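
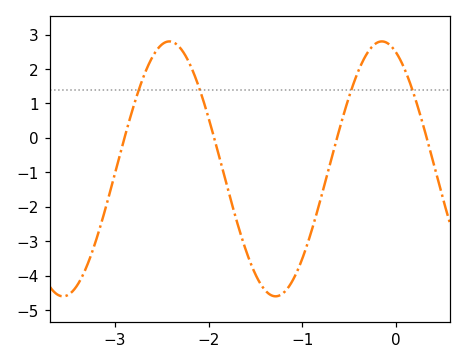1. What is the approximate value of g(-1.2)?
-4.5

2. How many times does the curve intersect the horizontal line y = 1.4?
4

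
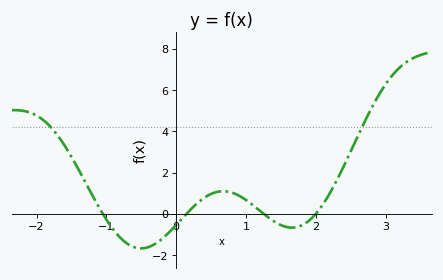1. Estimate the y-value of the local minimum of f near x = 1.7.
-0.657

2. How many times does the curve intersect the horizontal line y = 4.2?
2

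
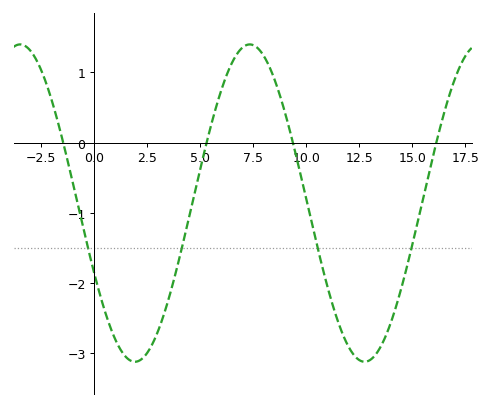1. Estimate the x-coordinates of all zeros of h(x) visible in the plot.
-1.47, 5.3, 9.37, 16.1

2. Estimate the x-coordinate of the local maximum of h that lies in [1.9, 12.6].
7.33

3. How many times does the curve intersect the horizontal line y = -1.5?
4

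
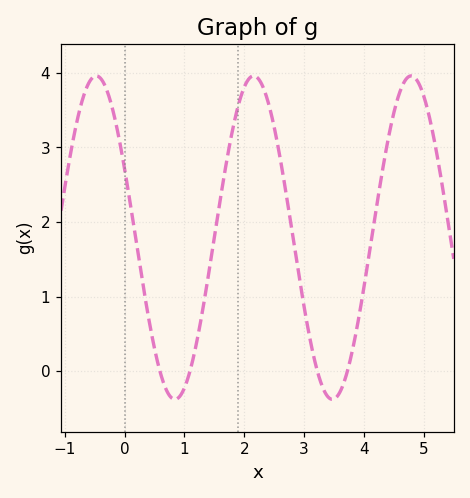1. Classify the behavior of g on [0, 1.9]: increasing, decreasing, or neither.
neither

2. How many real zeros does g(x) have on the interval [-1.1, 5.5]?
4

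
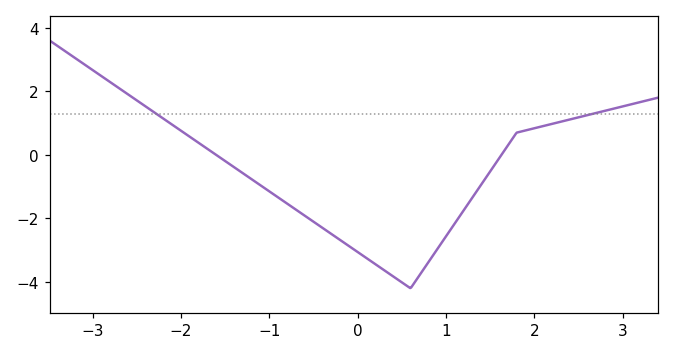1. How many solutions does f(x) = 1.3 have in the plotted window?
2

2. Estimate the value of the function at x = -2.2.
1.2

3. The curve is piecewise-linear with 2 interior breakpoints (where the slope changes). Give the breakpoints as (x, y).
(0.6, -4.2); (1.8, 0.7)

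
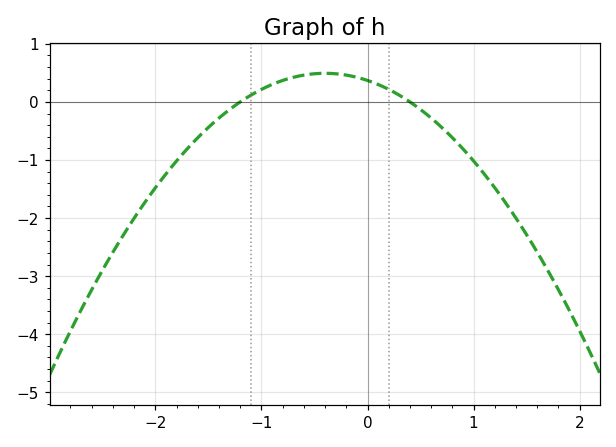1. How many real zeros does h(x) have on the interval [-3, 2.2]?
2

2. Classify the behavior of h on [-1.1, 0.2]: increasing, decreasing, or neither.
neither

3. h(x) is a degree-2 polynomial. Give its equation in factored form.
y = -0.77(x + 1.2)(x - 0.4)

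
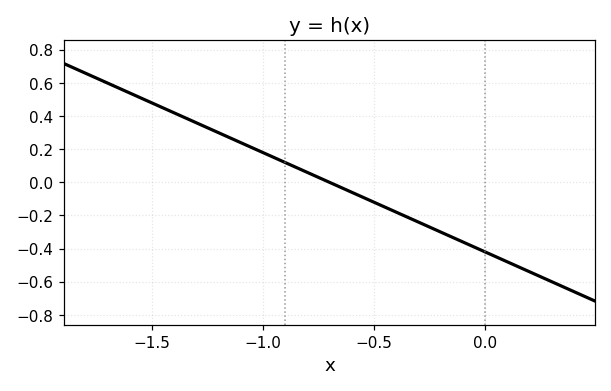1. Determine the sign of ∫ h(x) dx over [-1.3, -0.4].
positive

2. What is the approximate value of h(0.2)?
-0.54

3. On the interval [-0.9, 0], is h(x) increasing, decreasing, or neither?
decreasing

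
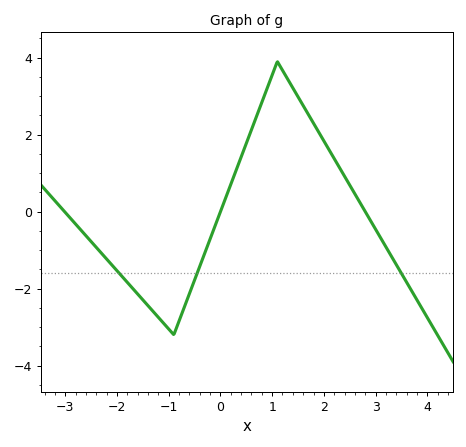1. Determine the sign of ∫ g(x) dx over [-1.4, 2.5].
positive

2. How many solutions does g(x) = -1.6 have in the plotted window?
3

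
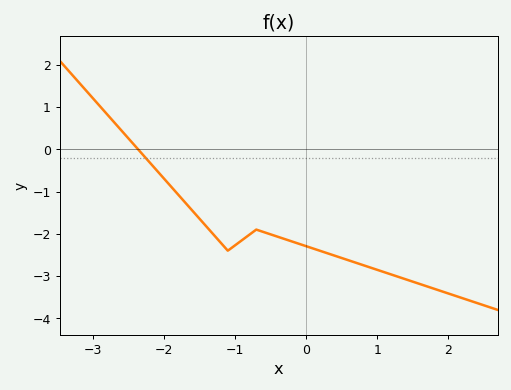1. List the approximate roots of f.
-2.4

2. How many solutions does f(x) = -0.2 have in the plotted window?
1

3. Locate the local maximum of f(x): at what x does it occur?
-0.7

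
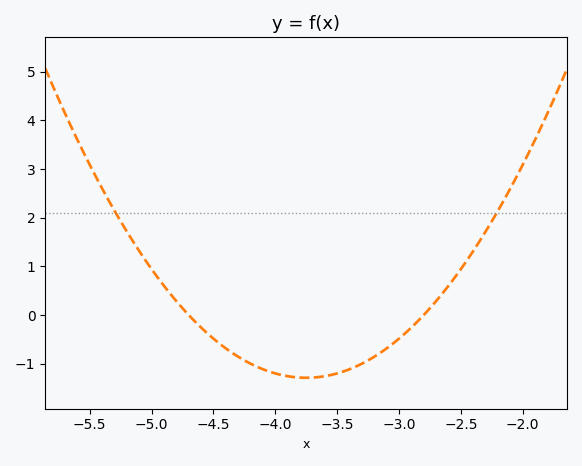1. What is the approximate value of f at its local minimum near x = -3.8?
-1.3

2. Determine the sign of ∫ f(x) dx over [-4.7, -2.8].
negative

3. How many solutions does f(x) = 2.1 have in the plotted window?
2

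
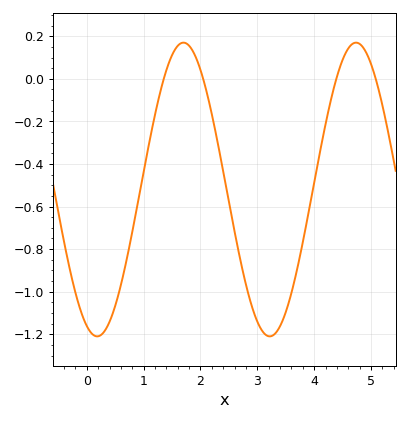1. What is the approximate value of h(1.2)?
-0.16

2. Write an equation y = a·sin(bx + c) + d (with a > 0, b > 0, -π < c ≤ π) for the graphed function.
y = 0.69sin(2.1x - 1.9) - 0.52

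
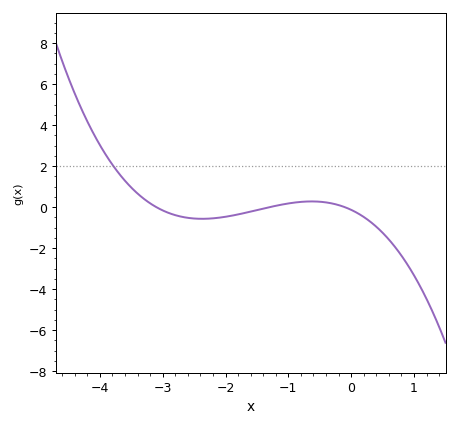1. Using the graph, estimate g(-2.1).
-0.6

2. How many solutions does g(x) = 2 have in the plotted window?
1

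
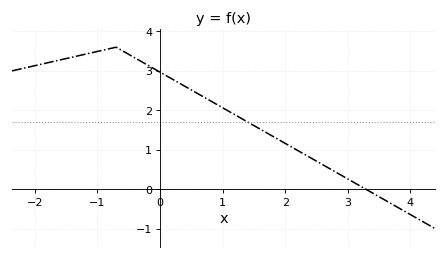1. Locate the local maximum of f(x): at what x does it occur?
-0.7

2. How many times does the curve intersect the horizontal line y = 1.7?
1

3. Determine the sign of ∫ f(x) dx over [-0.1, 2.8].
positive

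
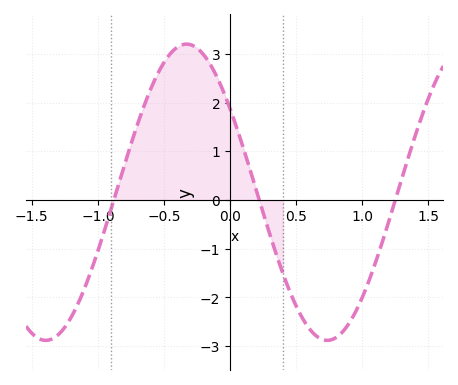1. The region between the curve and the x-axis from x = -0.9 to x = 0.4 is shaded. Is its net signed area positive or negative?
positive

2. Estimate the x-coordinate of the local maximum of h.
-0.35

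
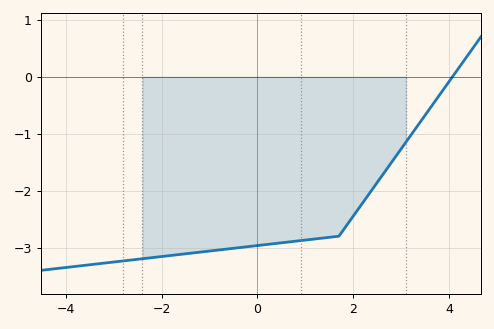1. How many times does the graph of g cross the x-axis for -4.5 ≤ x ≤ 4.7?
1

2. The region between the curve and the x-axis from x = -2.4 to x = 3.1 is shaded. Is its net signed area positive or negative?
negative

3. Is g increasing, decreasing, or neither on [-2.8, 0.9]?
increasing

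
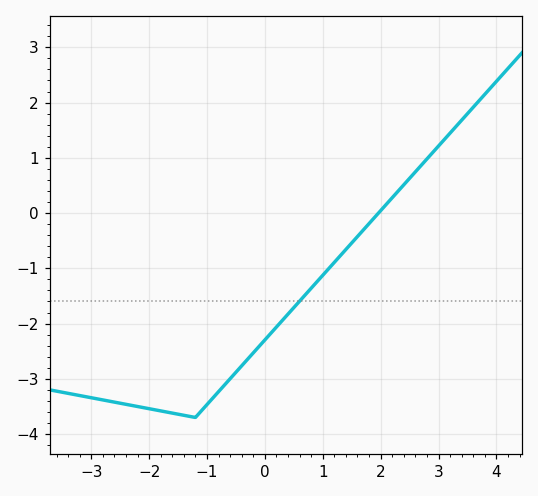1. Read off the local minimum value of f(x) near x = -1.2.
-3.7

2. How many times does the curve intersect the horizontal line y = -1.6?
1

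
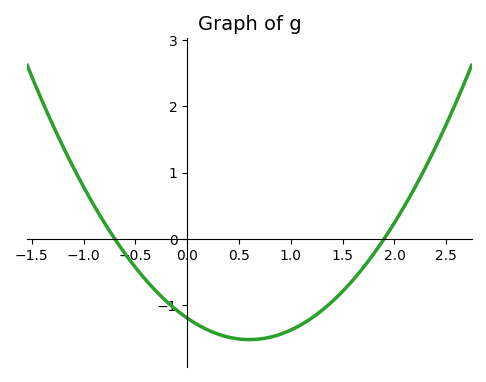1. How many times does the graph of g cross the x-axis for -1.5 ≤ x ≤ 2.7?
2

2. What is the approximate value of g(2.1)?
0.5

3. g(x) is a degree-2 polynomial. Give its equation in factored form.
y = 0.9(x + 0.7)(x - 1.9)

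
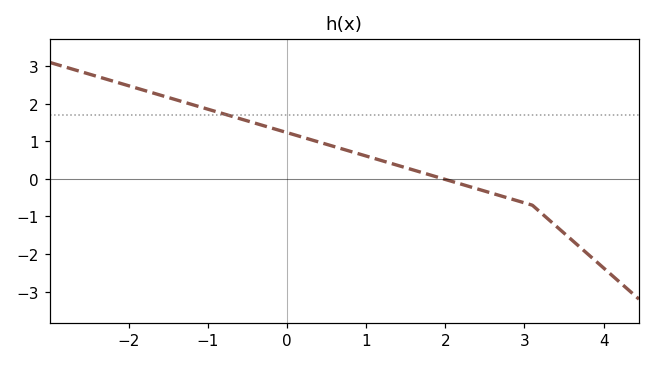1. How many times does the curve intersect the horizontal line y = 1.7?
1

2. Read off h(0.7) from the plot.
0.796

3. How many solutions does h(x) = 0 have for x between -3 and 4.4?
1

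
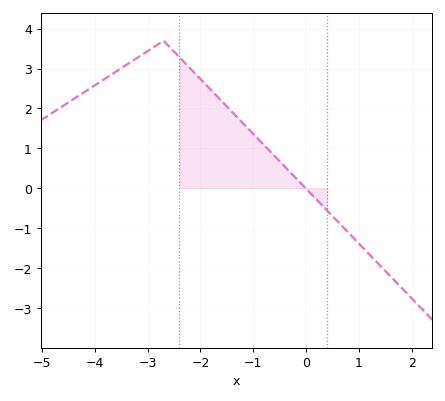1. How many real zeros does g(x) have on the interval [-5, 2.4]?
1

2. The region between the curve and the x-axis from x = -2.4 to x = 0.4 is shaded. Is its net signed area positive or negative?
positive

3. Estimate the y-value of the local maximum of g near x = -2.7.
3.7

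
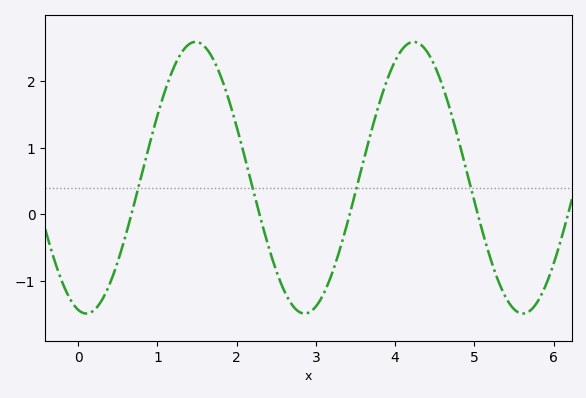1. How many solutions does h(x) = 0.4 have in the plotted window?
4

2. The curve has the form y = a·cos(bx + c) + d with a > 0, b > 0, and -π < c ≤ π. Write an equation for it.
y = 2.04cos(2.28x + 2.91) + 0.55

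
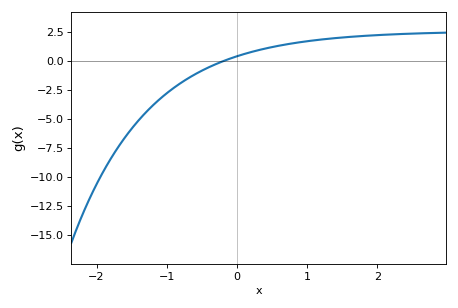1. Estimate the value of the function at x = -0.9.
-2.5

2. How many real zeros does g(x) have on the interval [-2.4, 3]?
1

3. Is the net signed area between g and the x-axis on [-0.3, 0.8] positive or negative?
positive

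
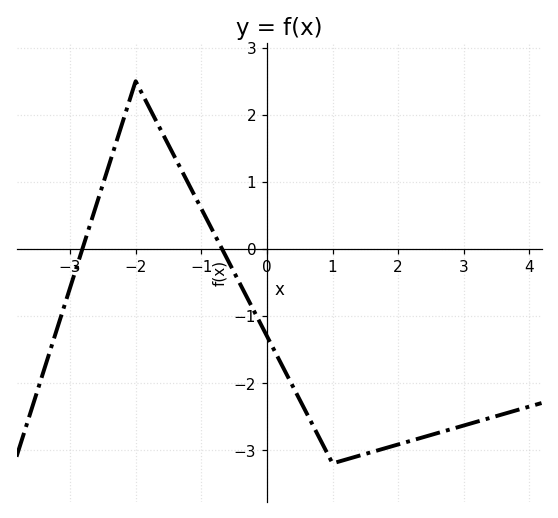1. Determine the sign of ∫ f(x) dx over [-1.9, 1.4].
negative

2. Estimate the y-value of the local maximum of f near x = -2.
2.5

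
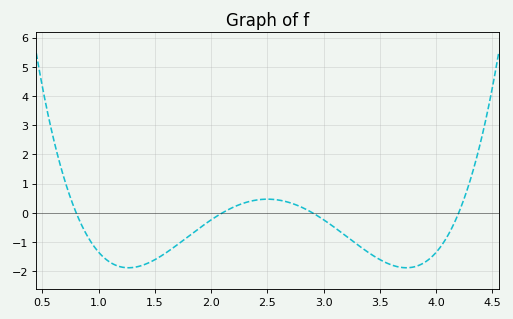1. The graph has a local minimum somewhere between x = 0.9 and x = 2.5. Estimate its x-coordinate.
1.27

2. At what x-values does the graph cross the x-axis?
0.8, 2.1, 2.9, 4.2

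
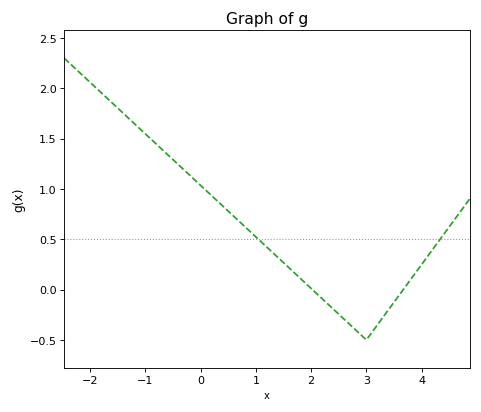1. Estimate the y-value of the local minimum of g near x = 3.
-0.499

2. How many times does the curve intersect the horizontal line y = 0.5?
2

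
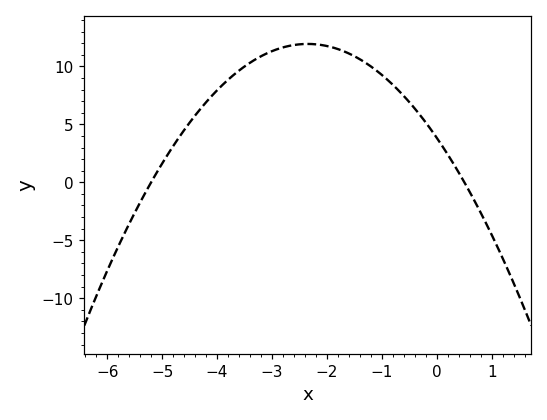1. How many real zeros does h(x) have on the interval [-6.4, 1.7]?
2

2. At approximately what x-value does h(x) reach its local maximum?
-2.35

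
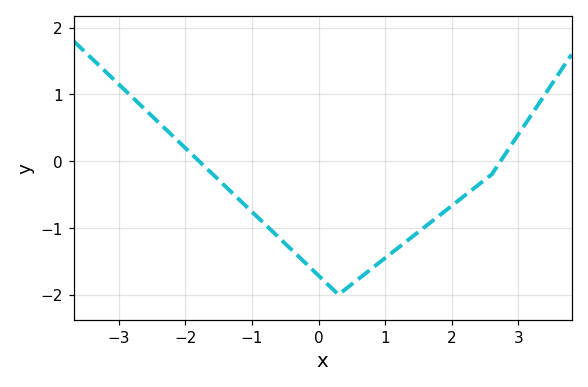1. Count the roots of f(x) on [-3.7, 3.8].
2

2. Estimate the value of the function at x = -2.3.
0.485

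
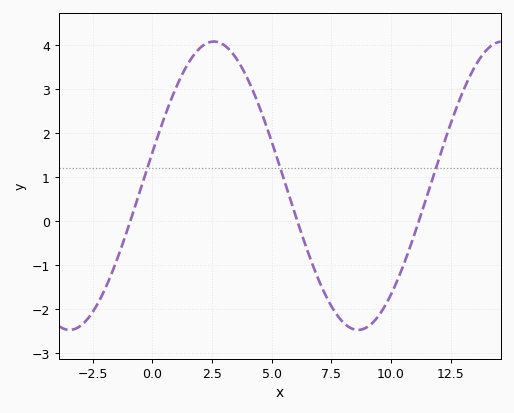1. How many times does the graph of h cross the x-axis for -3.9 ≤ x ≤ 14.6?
3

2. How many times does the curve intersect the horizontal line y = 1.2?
3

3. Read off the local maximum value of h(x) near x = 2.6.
4.08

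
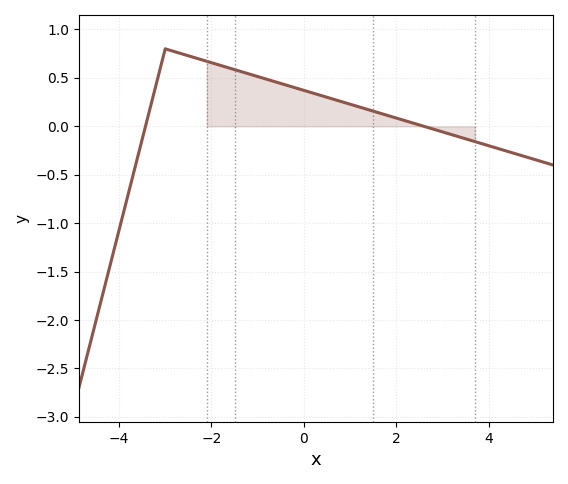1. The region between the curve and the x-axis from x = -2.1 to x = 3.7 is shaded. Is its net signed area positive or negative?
positive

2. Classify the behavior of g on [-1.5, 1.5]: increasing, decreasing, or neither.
decreasing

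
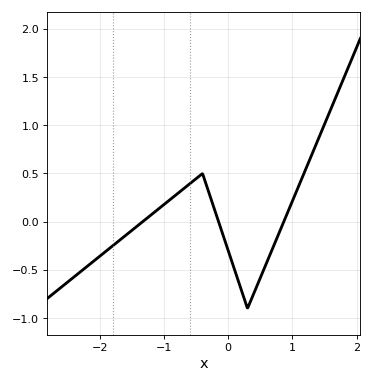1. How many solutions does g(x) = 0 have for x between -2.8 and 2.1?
3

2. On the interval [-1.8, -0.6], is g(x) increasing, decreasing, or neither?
increasing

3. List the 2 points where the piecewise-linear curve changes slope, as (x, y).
(-0.4, 0.5); (0.3, -0.9)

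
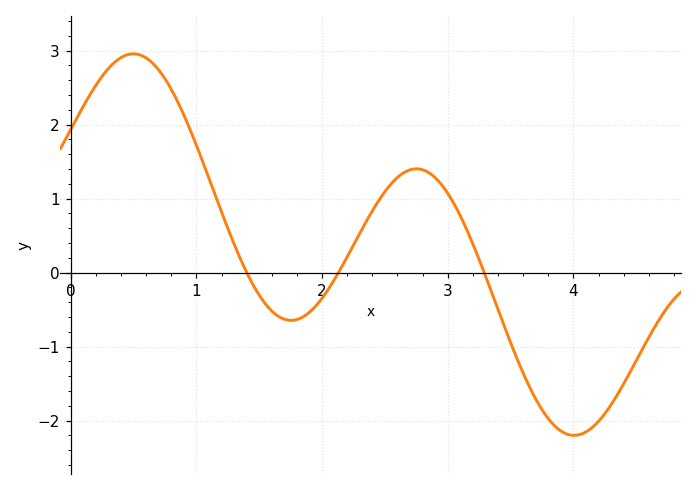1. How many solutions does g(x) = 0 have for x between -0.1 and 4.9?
3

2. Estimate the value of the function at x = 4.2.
-2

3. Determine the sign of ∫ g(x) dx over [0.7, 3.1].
positive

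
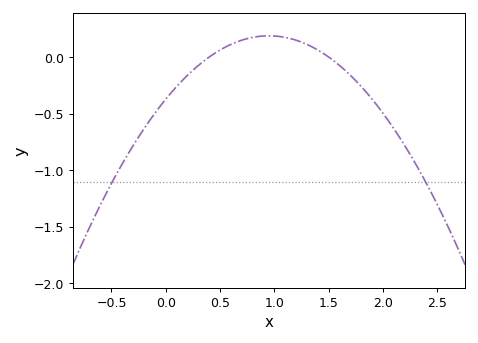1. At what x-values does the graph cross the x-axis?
0.4, 1.5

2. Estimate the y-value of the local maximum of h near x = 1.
0.2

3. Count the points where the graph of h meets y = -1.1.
2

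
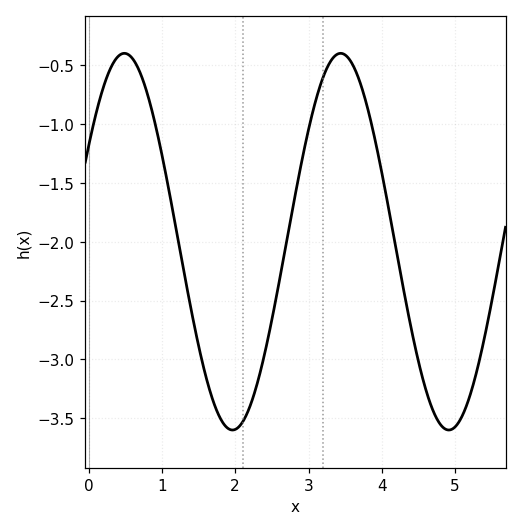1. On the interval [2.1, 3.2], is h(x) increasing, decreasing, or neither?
increasing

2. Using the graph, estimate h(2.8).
-1.67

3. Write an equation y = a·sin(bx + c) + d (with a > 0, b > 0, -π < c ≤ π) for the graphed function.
y = 1.6sin(2.13x + 0.53) - 2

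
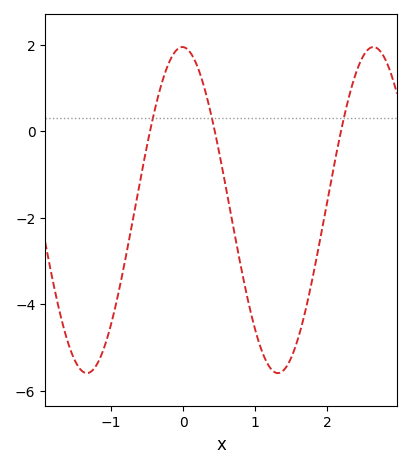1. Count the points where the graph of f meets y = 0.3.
3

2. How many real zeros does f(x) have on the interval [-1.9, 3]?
3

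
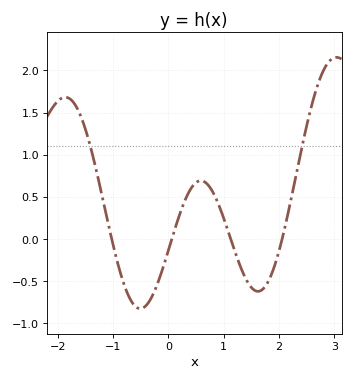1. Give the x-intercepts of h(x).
-1, 0.1, 1.1, 2.1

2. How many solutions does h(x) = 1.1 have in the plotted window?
2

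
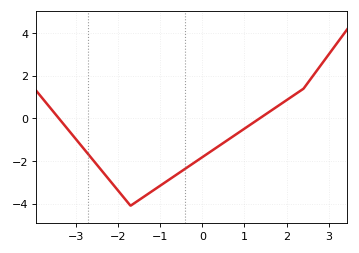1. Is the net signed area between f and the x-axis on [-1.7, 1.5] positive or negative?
negative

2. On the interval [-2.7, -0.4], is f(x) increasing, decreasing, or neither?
neither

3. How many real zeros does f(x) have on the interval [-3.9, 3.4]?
2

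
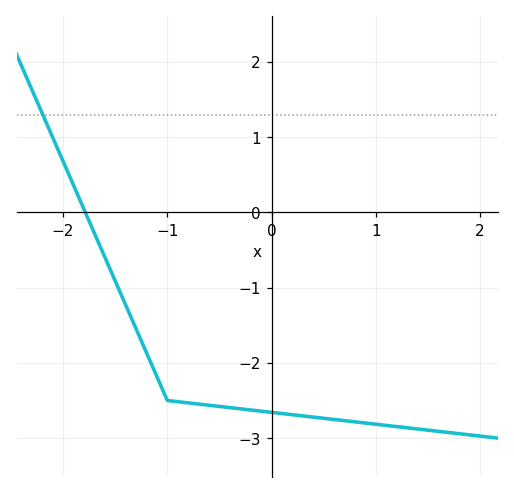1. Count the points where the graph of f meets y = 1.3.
1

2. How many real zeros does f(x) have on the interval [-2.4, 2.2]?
1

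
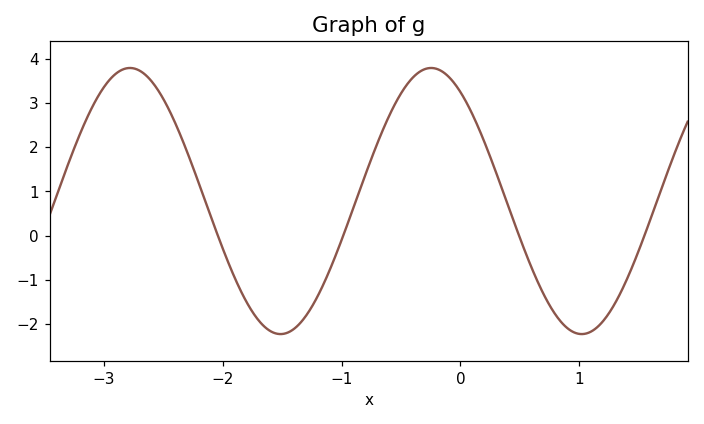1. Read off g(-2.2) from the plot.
1.2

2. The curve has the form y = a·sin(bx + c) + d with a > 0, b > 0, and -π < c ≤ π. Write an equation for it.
y = 3.01sin(2.5x + 2.2) + 0.78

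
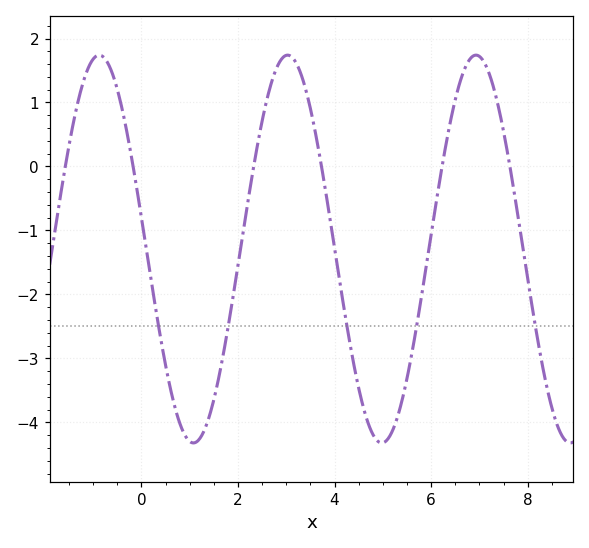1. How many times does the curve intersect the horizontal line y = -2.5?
5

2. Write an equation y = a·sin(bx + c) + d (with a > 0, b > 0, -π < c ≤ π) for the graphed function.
y = 3.03sin(1.6x + 3) - 1.29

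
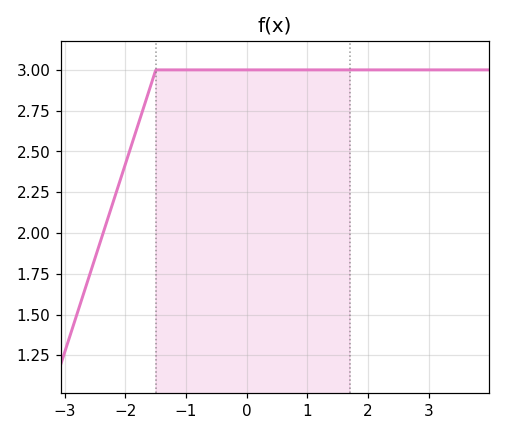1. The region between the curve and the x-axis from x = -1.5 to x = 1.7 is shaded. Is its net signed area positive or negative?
positive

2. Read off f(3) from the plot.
3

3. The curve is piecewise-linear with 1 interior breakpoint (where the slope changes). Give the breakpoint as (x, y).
(-1.5, 3)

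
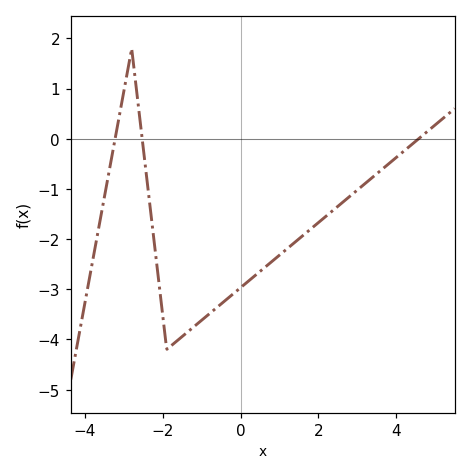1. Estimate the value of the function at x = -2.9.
1.38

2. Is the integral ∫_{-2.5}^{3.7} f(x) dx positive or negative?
negative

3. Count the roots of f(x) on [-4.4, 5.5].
3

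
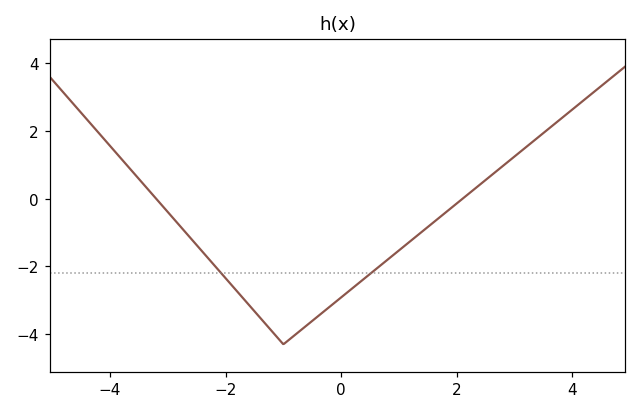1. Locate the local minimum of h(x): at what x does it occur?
-1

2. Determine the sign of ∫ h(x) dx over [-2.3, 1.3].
negative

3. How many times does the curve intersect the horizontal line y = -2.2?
2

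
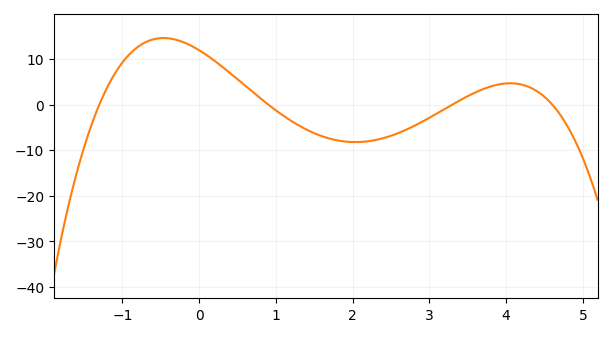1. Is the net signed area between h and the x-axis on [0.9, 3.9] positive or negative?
negative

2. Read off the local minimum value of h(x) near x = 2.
-8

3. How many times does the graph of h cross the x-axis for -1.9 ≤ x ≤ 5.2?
4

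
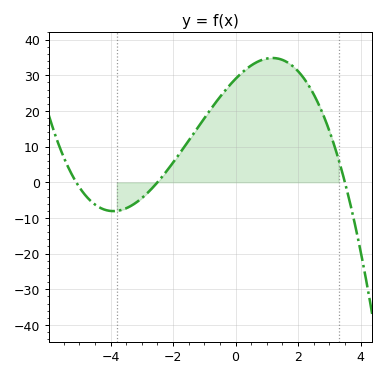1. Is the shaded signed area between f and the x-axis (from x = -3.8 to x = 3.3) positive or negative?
positive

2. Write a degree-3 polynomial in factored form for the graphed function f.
y = -0.65(x + 5.1)(x + 2.5)(x - 3.5)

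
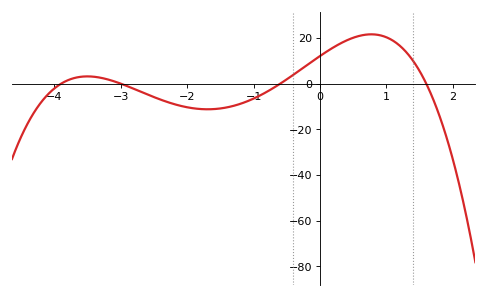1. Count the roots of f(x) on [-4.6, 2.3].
4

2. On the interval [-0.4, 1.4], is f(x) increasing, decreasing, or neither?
neither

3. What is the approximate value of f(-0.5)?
2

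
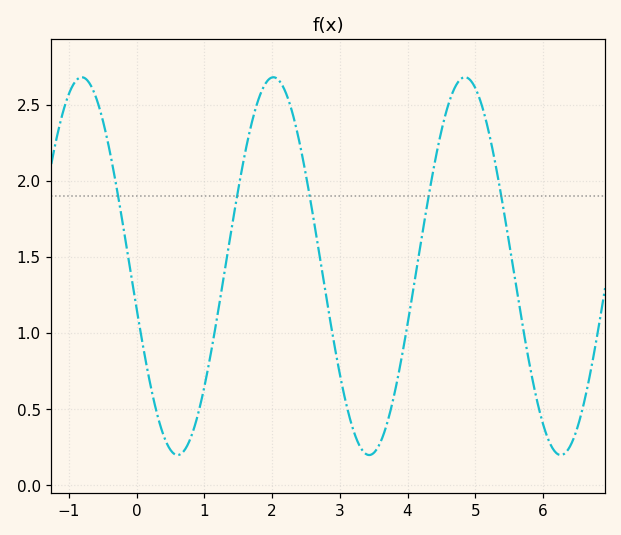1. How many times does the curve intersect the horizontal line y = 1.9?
5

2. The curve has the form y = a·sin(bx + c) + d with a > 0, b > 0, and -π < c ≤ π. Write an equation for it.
y = 1.24sin(2.22x - 2.91) + 1.44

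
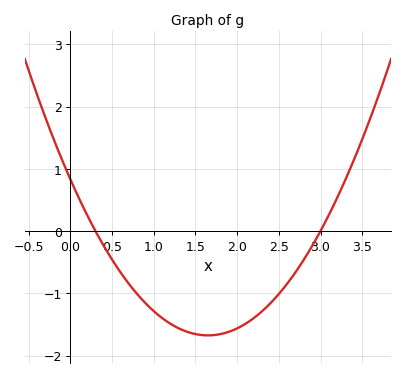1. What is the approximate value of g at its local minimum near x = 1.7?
-1.7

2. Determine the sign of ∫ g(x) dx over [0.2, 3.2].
negative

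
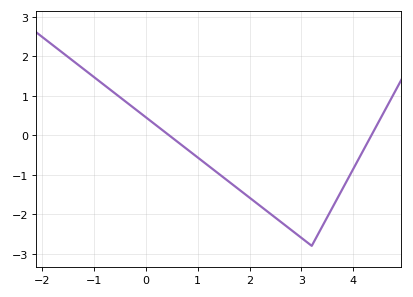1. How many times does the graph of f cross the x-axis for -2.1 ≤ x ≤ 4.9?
2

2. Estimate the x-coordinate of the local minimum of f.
3.2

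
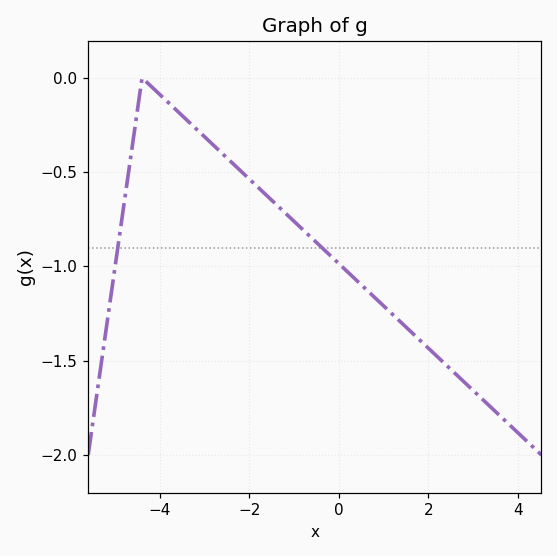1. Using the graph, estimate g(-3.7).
-0.157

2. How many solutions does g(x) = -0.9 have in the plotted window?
2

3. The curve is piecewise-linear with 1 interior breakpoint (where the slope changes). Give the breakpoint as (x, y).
(-4.4, 0)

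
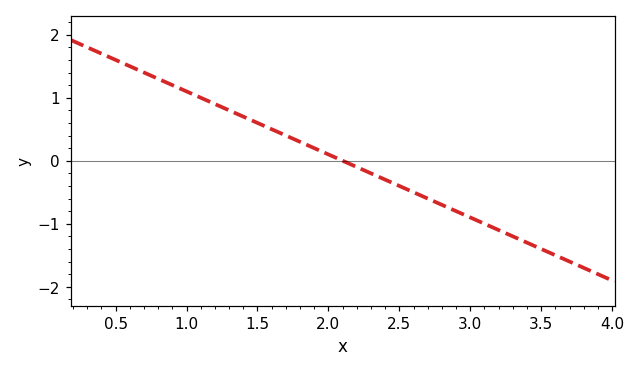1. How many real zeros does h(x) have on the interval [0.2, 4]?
1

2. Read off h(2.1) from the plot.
0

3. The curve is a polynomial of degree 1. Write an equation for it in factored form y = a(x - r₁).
y = -1(x - 2.1)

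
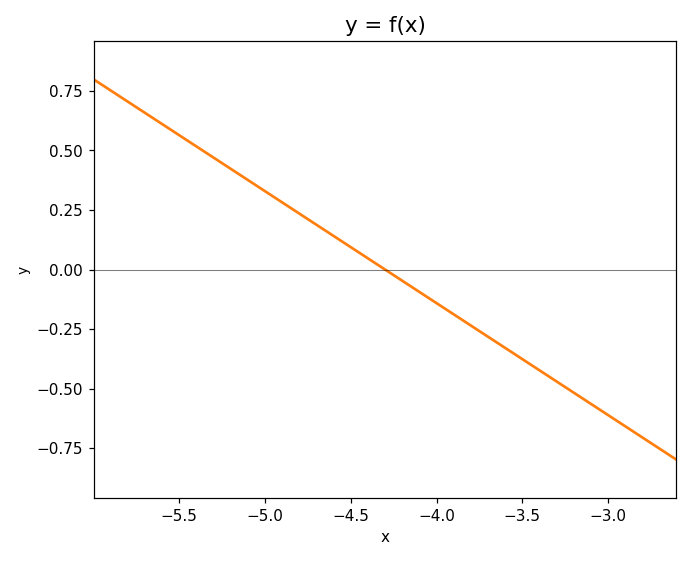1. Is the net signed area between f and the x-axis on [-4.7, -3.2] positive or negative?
negative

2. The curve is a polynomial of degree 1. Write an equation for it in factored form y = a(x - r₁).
y = -0.47(x + 4.3)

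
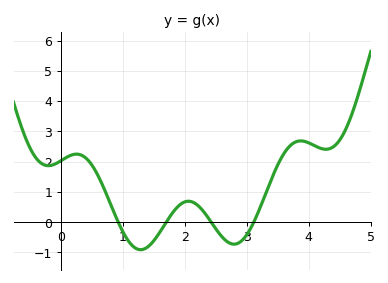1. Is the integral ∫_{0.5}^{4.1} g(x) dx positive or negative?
positive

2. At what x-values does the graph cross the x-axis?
0.9, 1.7, 2.4, 3.1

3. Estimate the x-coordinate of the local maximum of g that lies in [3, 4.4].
3.9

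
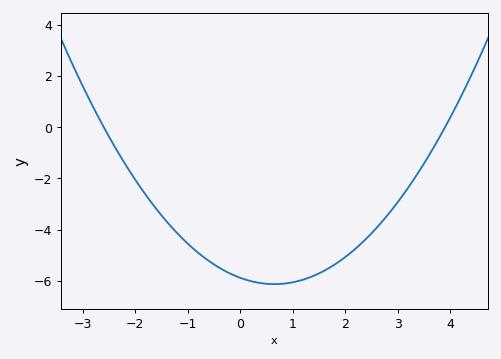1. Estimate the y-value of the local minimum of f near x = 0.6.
-6.13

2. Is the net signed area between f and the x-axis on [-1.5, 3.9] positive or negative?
negative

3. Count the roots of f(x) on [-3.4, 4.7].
2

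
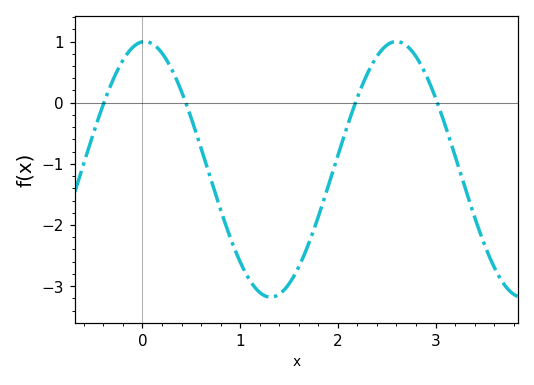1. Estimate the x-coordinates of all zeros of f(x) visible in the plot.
-0.394, 0.444, 2.18, 3.02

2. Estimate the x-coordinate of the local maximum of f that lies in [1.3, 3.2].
2.6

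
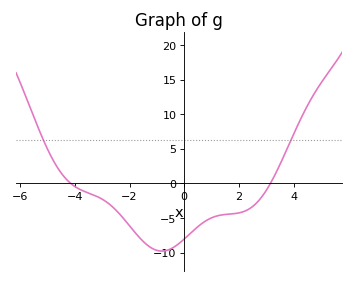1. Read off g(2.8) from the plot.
-2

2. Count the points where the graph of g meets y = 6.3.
2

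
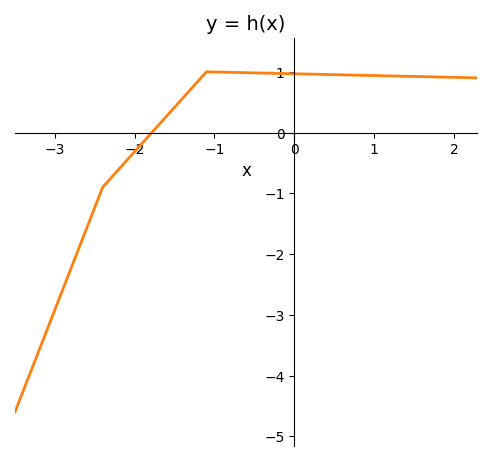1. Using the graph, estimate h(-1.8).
-0.023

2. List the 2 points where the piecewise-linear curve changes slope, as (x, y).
(-2.4, -0.9); (-1.1, 1)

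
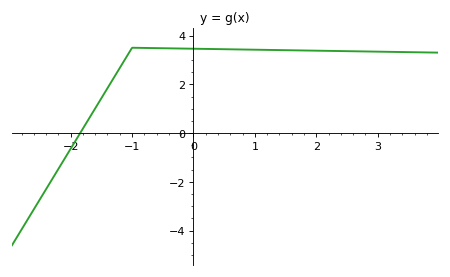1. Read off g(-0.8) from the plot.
3.4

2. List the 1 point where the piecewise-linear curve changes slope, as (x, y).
(-1, 3.5)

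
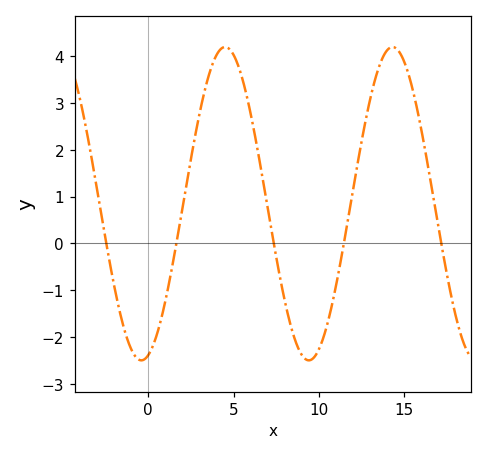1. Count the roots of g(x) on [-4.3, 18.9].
5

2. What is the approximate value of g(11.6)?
0.281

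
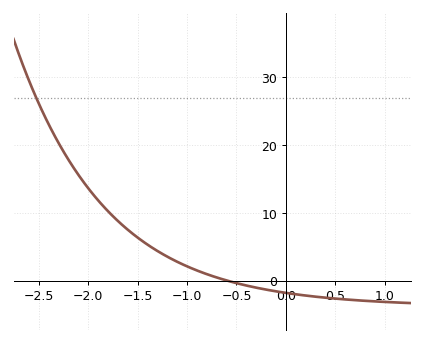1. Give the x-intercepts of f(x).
-0.6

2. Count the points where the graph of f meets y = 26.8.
1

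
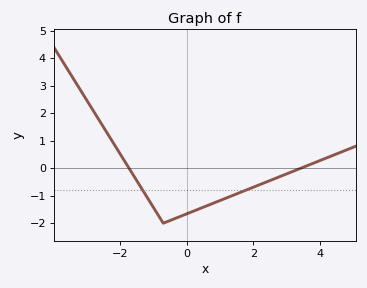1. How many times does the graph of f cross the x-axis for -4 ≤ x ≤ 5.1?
2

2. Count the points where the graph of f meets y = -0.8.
2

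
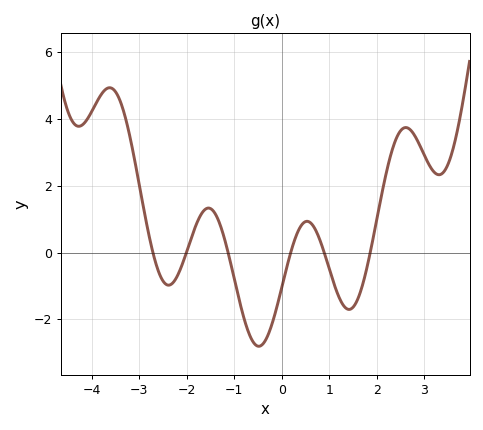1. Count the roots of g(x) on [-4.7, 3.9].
6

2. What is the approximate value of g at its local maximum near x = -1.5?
1.33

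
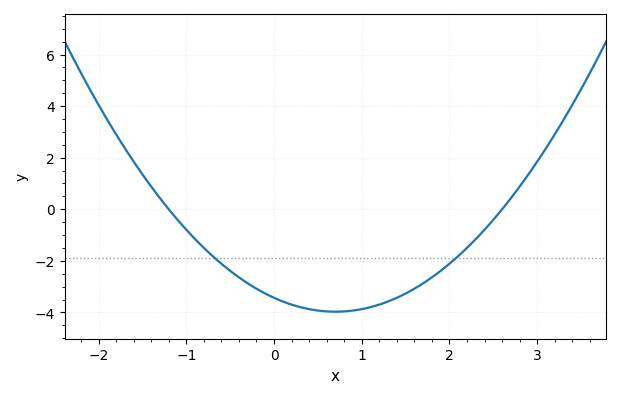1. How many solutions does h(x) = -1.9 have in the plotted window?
2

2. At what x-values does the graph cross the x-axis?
-1.2, 2.6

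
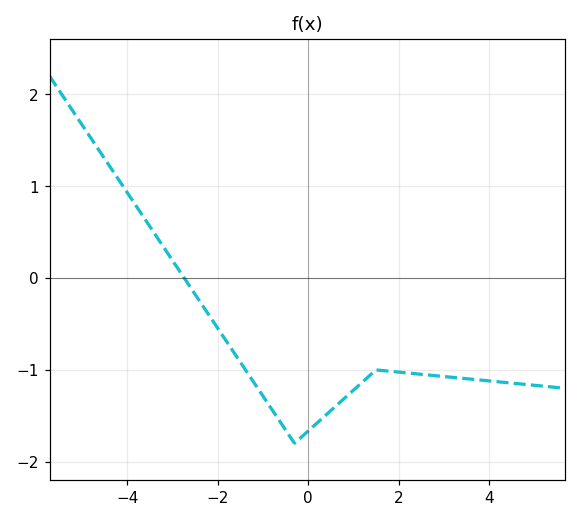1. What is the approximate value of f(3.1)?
-1.1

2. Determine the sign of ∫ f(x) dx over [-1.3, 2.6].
negative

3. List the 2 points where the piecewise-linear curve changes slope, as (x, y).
(-0.3, -1.8); (1.5, -1)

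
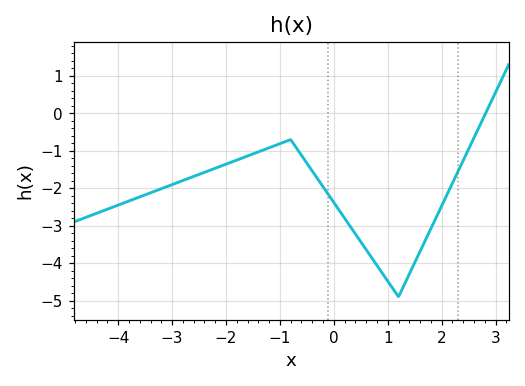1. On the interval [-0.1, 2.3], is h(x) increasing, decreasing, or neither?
neither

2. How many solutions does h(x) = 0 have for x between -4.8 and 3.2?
1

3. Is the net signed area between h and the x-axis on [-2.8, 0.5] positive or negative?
negative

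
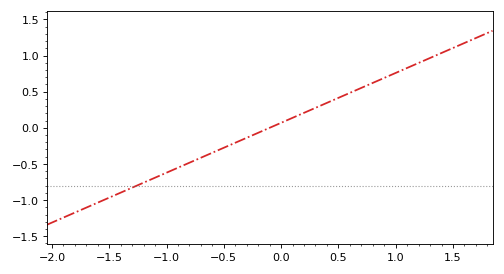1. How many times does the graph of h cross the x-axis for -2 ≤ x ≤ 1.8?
1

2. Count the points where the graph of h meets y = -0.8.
1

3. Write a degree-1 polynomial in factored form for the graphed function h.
y = 0.69(x + 0.1)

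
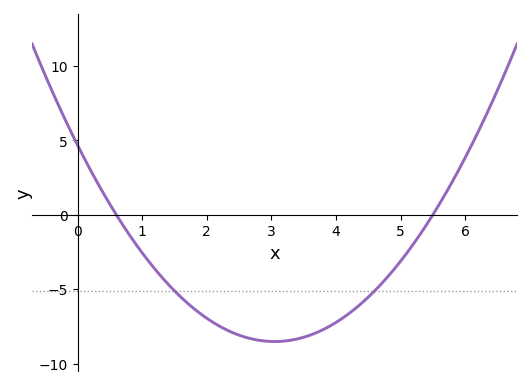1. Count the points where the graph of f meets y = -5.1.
2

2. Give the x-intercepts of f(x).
0.6, 5.5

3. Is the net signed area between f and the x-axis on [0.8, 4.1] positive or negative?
negative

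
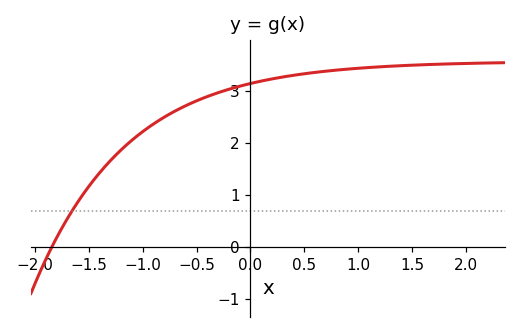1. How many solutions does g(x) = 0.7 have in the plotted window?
1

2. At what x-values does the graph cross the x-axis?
-1.84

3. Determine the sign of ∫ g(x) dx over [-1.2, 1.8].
positive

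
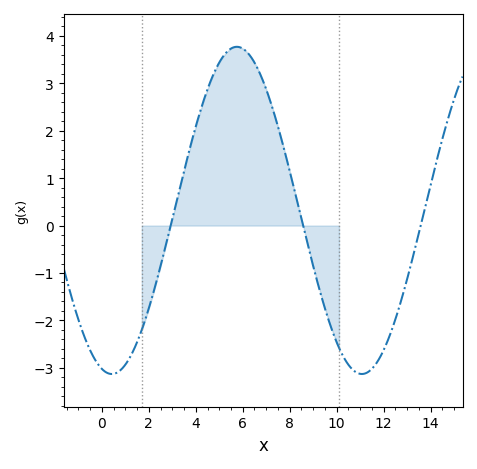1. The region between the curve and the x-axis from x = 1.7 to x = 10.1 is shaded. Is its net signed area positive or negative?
positive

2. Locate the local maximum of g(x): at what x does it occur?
5.8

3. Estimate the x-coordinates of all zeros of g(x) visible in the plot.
3, 8.6, 13.6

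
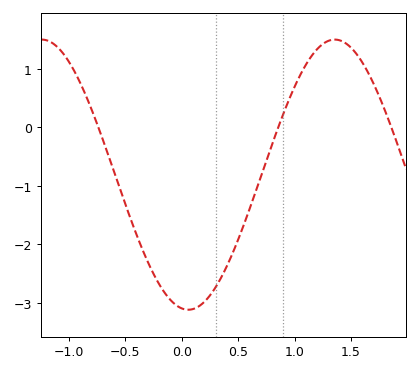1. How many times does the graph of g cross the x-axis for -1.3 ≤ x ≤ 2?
3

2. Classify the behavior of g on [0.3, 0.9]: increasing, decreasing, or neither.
increasing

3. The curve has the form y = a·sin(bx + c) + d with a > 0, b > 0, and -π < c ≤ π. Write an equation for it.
y = 2.31sin(2.4x - 1.7) - 0.81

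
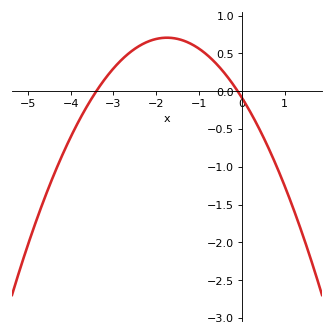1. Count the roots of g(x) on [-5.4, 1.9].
2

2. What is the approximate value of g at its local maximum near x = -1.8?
0.7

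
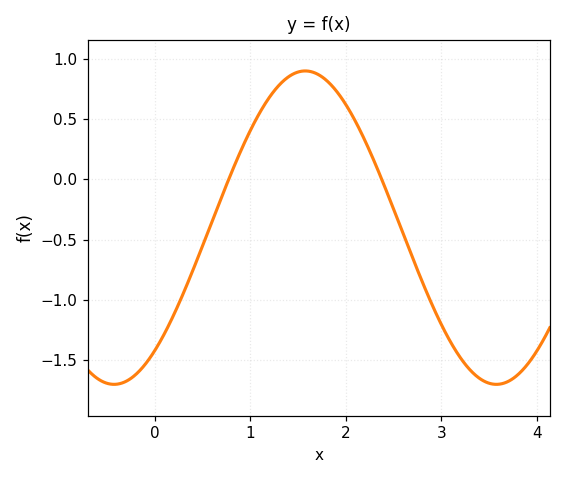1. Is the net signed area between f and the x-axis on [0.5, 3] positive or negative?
positive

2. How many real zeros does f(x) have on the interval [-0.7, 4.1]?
2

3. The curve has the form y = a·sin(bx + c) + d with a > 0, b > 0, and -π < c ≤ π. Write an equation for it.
y = 1.3sin(1.57x - 0.902) - 0.4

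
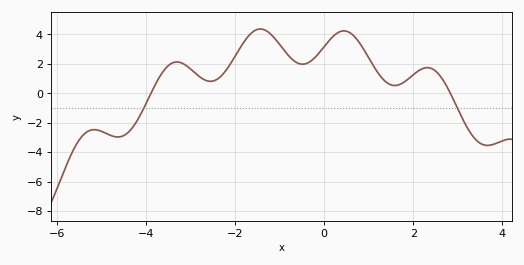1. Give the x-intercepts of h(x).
-3.8, 2.8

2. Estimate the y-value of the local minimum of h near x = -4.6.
-3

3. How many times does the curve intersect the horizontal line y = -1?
2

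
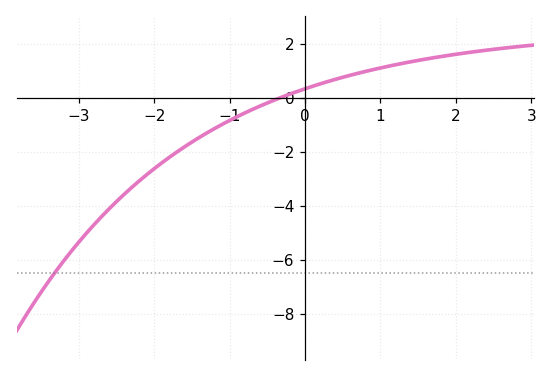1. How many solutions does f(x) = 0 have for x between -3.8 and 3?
1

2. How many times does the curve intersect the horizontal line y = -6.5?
1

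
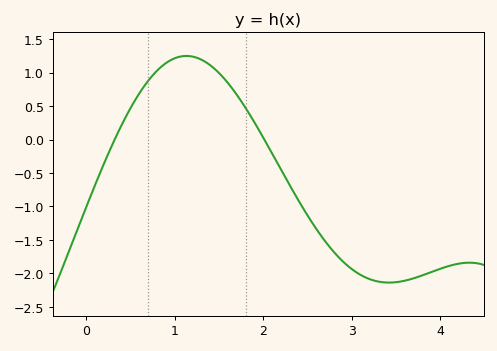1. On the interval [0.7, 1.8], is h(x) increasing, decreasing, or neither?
neither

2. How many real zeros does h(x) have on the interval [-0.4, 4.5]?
2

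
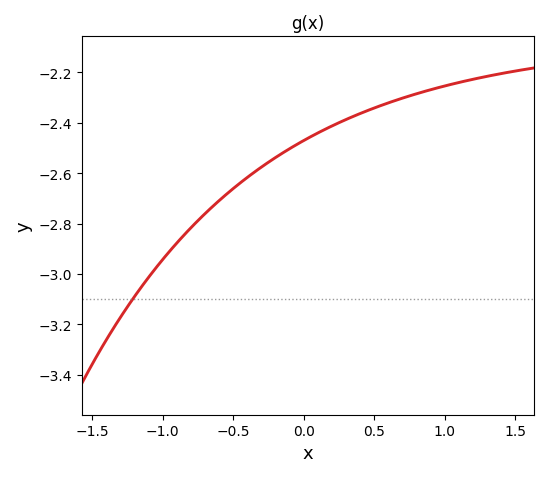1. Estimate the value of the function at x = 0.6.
-2.32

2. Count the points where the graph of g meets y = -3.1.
1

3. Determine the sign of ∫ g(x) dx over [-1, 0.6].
negative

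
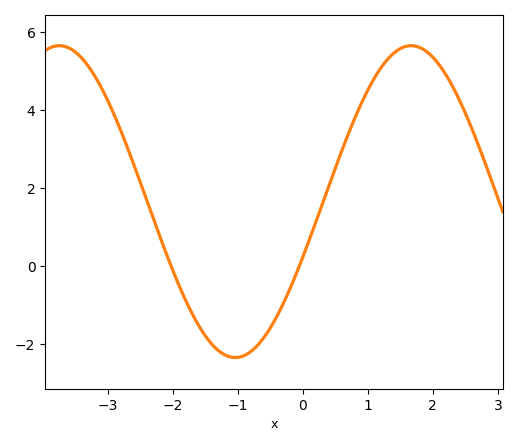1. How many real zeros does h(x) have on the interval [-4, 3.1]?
2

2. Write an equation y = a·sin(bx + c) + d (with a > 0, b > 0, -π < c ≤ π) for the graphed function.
y = 4sin(1.2x - 0.36) + 1.64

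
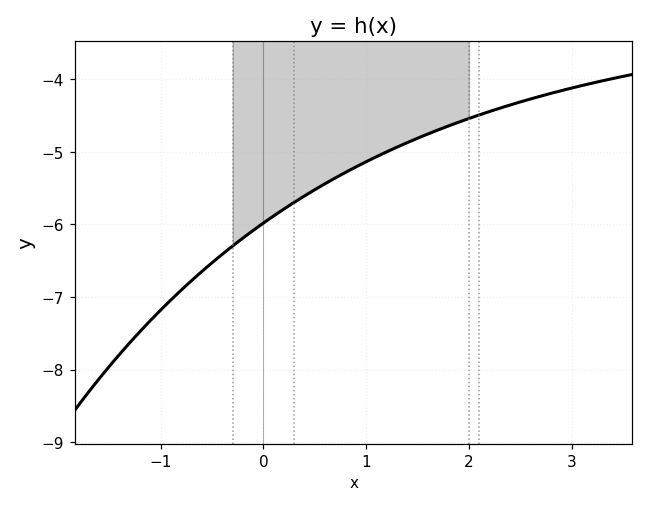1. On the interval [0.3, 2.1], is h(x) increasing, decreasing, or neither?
increasing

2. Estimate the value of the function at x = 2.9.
-4.16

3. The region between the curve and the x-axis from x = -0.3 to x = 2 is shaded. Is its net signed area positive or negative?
negative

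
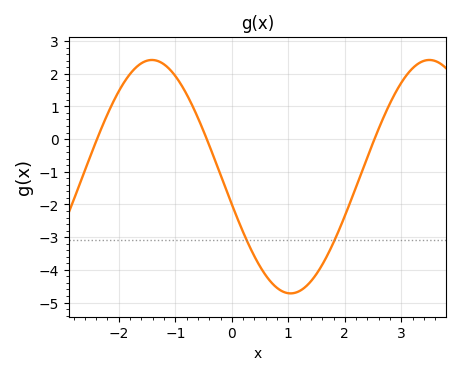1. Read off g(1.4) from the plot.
-4.35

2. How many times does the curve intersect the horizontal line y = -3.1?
2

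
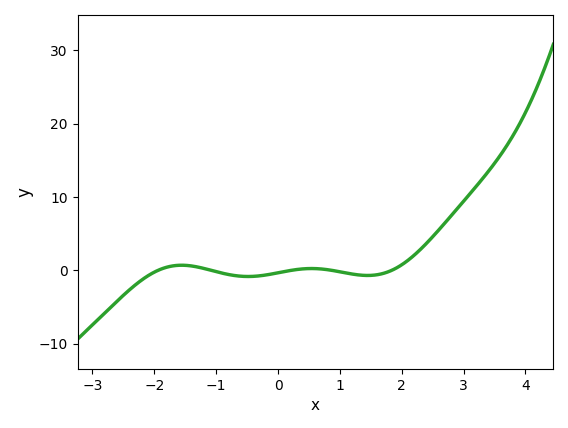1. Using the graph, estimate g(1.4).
-0.688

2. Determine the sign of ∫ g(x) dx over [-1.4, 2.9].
positive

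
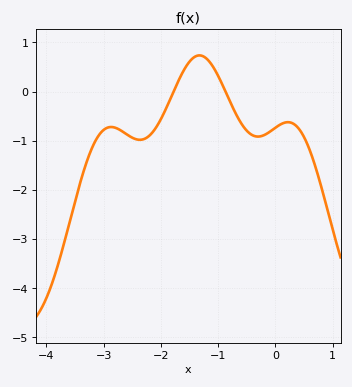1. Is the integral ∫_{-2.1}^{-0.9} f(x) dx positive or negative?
positive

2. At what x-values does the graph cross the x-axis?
-1.8, -0.9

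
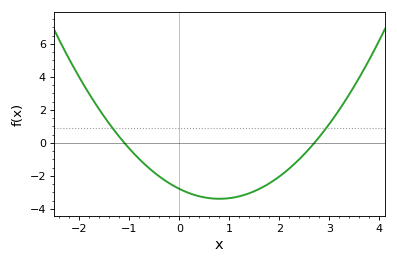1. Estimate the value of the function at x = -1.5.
1.6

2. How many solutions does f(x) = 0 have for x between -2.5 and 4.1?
2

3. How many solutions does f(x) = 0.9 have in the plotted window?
2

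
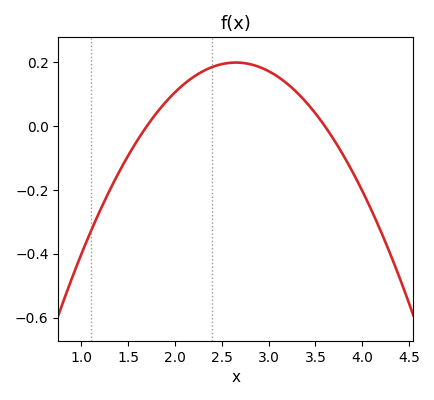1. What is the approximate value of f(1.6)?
-0.04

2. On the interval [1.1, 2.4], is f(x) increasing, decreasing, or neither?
increasing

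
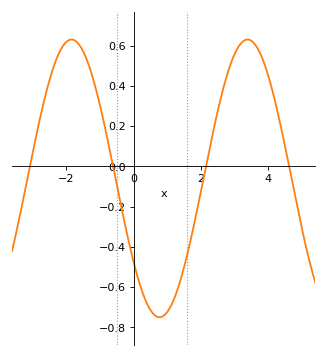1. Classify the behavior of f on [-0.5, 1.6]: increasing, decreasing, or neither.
neither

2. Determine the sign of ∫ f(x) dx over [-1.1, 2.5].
negative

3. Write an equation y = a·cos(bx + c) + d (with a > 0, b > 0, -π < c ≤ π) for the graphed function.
y = 0.69cos(1.2x + 2.2) - 0.06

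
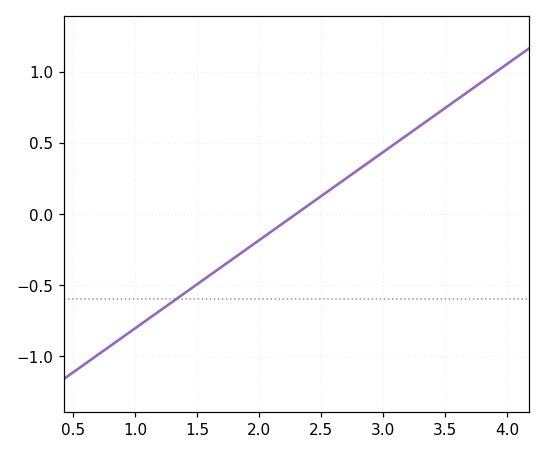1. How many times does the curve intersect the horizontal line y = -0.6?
1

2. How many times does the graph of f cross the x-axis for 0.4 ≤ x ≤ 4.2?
1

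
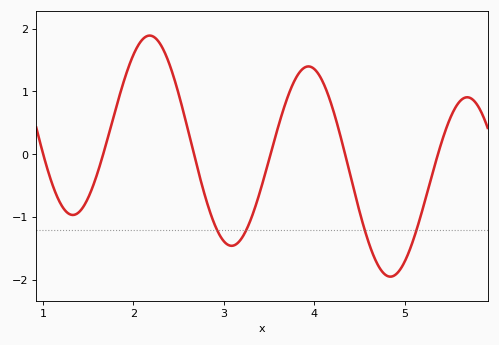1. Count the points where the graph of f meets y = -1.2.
4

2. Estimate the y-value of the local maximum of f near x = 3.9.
1.4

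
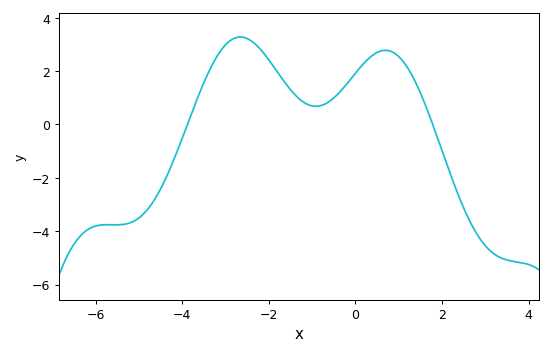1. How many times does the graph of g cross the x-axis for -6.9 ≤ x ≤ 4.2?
2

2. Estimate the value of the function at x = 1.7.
0.4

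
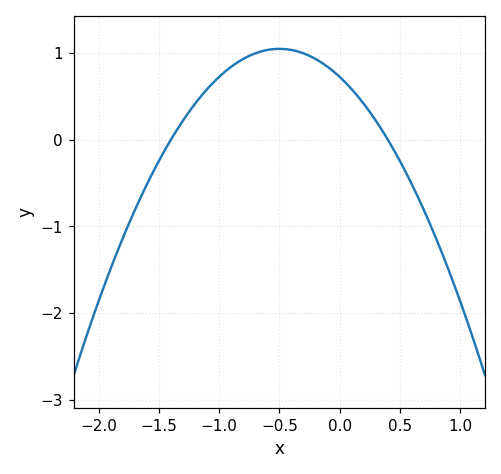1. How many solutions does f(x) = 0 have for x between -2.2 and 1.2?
2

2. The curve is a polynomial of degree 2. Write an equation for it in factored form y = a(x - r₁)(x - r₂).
y = -1.29(x + 1.4)(x - 0.4)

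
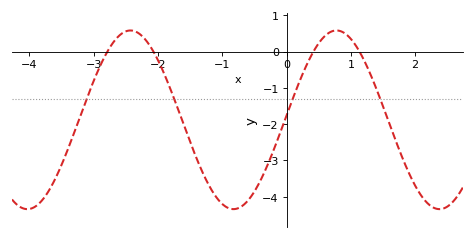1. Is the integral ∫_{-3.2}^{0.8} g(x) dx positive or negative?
negative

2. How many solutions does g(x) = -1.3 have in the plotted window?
4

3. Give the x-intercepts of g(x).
-2.79, -2.07, 0.419, 1.13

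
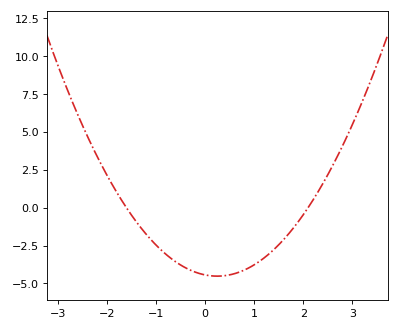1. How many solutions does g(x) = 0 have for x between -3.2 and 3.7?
2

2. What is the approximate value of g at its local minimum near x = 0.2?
-4.6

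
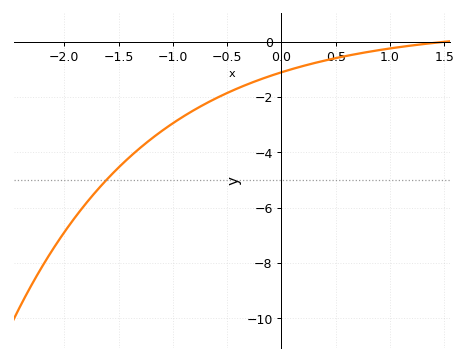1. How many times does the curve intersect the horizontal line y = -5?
1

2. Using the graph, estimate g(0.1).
-1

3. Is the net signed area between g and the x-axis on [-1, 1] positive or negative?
negative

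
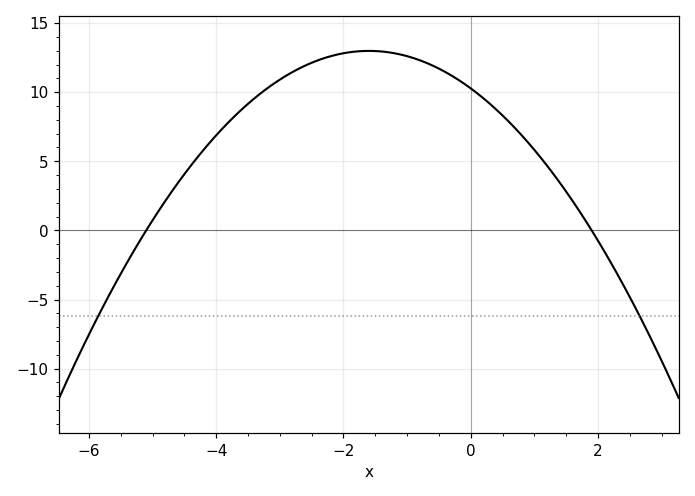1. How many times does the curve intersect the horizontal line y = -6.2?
2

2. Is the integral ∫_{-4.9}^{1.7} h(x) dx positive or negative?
positive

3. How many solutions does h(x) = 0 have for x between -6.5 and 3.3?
2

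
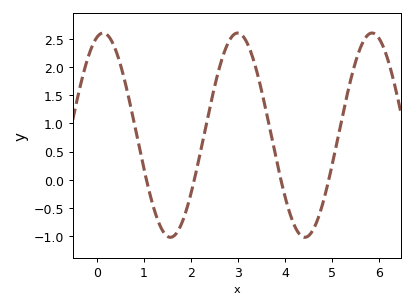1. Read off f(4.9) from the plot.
-0.1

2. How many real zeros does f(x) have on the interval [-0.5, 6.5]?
4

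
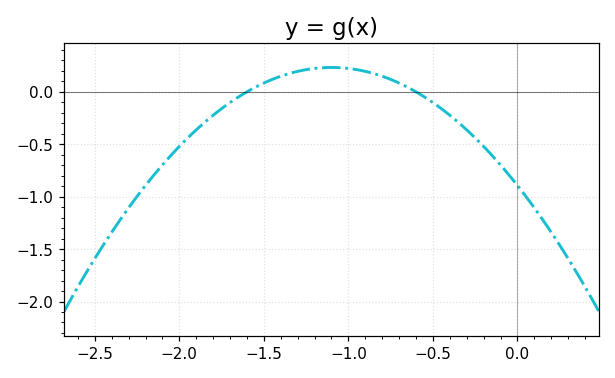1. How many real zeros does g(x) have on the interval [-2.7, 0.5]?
2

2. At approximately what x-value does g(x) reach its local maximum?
-1.1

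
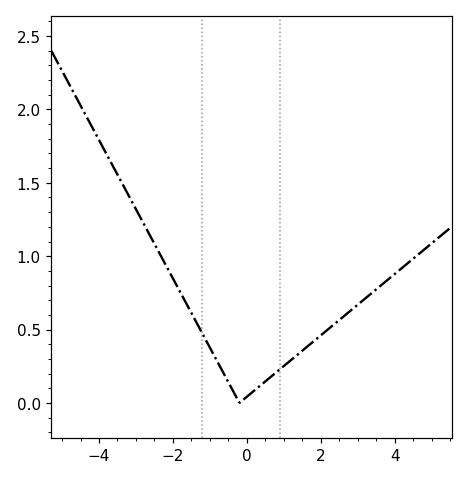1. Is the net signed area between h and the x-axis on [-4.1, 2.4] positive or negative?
positive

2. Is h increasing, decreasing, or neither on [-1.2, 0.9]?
neither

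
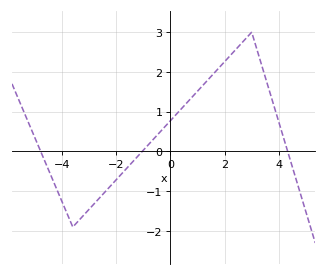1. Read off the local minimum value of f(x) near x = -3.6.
-1.9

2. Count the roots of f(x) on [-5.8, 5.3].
3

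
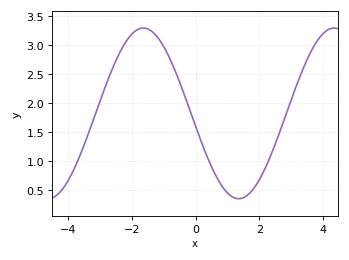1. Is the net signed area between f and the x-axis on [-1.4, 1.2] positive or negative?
positive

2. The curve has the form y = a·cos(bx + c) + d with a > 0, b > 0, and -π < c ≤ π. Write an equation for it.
y = 1.47cos(1.05x + 1.72) + 1.82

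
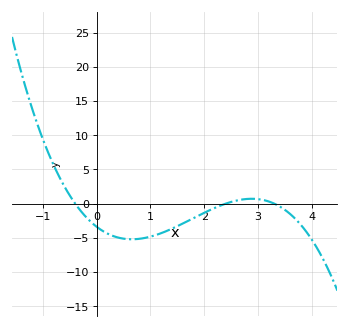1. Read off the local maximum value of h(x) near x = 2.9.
0.5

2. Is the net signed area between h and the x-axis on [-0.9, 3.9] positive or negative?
negative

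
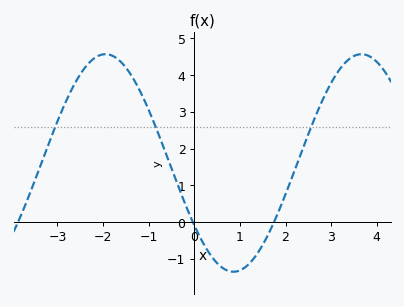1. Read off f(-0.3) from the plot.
0.809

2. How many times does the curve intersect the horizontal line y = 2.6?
3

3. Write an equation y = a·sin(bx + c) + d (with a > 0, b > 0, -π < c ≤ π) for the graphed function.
y = 2.96sin(1.12x - 2.53) + 1.61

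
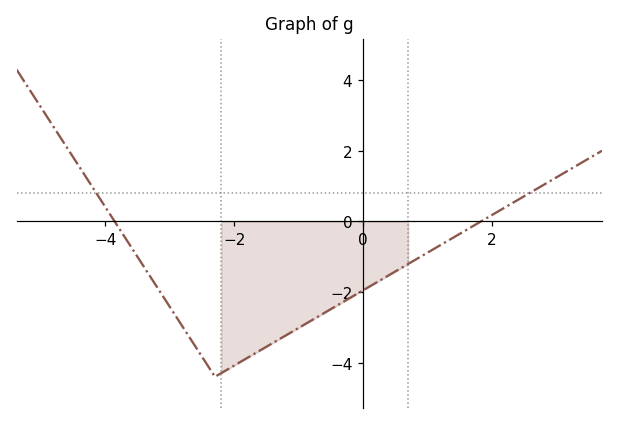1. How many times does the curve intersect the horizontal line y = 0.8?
2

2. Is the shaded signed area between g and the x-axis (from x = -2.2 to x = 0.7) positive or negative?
negative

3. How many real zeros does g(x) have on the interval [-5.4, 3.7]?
2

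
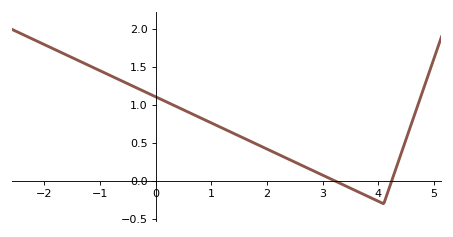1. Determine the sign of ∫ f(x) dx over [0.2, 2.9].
positive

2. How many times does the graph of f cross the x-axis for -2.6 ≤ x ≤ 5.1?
2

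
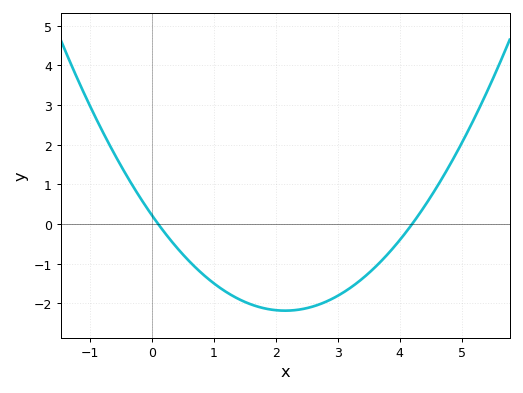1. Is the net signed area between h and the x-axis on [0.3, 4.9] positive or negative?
negative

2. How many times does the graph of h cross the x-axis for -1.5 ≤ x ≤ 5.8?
2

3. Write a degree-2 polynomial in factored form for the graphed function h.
y = 0.52(x - 0.1)(x - 4.2)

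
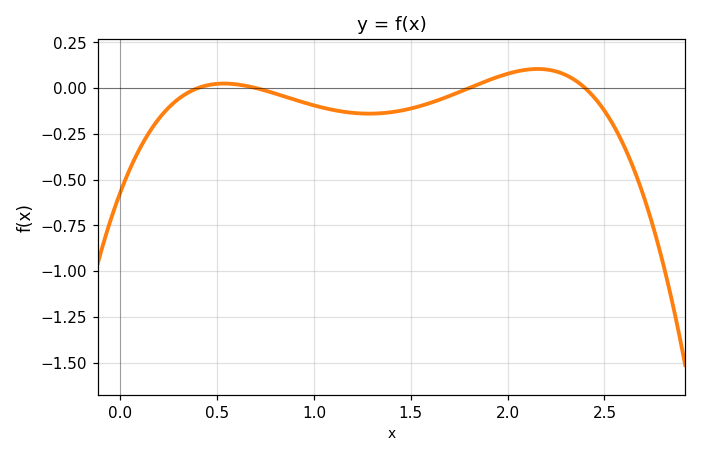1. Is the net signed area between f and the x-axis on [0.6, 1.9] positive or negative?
negative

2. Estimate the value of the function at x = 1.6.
-0.08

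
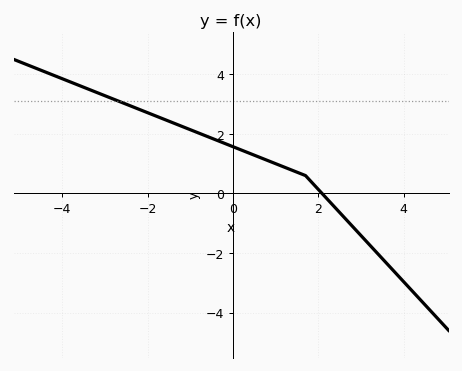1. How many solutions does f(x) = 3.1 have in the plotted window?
1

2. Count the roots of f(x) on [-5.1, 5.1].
1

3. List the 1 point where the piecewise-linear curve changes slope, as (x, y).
(1.7, 0.6)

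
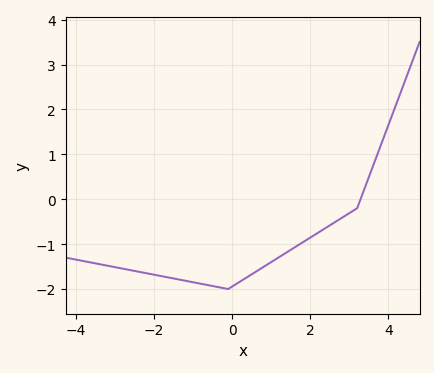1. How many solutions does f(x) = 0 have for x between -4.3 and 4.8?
1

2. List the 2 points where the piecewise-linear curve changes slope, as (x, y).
(-0.1, -2); (3.2, -0.2)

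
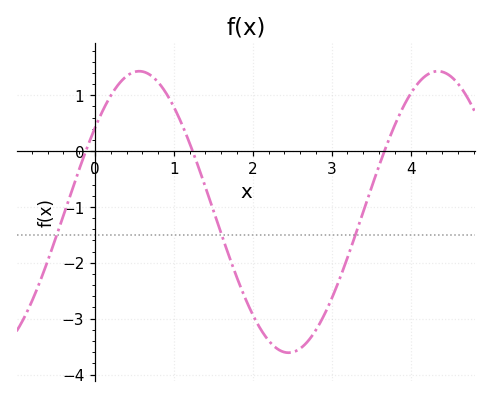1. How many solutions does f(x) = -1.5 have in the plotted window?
3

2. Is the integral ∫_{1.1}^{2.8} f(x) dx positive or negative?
negative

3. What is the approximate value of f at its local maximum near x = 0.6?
1.4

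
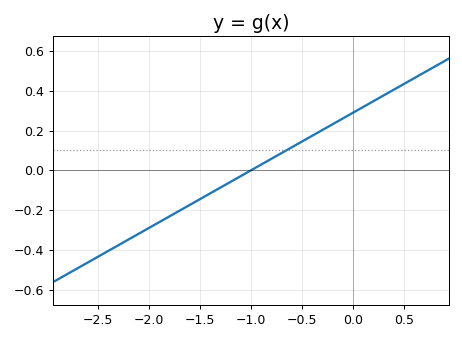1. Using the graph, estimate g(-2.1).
-0.319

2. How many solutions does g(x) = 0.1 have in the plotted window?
1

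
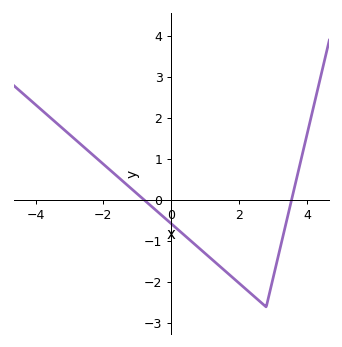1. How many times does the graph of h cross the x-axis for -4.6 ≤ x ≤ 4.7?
2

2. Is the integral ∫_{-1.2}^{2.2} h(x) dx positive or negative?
negative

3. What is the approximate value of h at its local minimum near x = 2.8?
-2.6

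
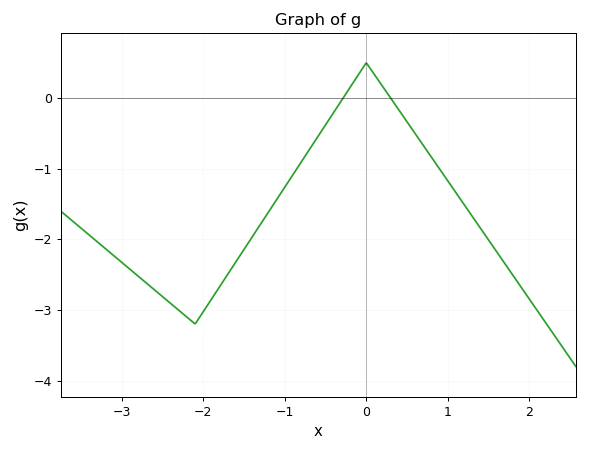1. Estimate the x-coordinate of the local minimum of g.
-2.1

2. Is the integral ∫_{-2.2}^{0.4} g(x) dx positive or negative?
negative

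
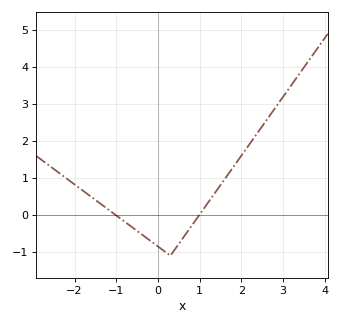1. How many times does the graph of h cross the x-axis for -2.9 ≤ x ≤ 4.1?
2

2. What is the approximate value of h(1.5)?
0.8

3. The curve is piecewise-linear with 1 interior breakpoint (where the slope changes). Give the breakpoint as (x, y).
(0.3, -1.1)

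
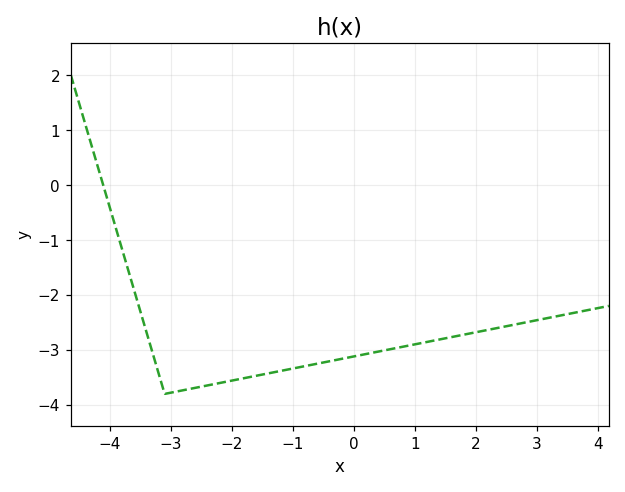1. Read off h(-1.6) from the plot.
-3.47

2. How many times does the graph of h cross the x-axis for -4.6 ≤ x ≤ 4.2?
1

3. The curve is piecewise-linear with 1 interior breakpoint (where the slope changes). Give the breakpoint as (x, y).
(-3.1, -3.8)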